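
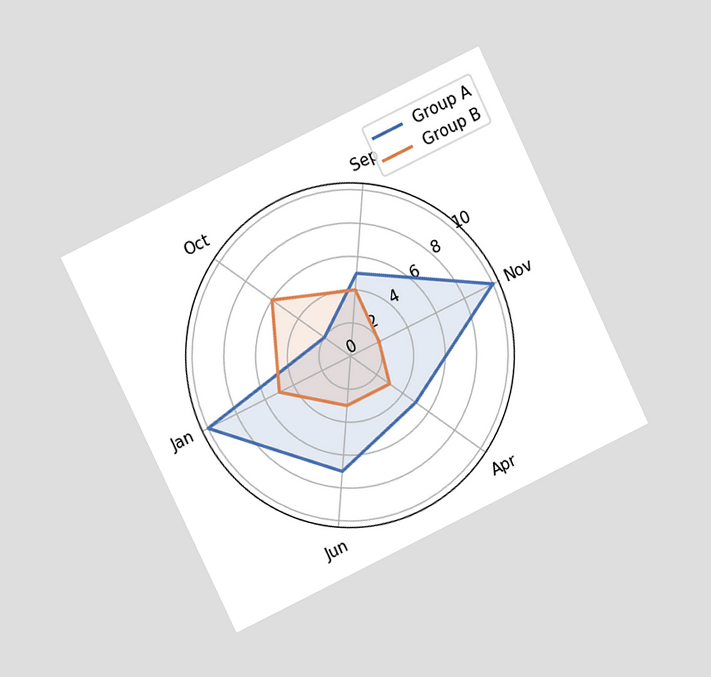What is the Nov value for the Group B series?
The chart is tilted about 26° counter-clockwise and viewed at a slight angle. On the Nov axis, Group B reaches 2.

2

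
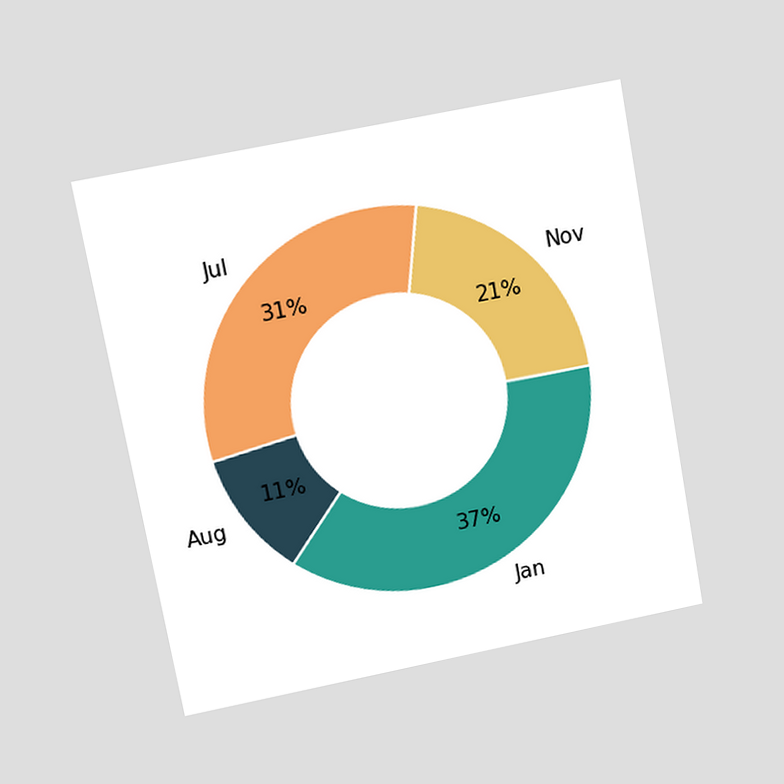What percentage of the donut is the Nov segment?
The chart is tilted about 10° counter-clockwise and viewed at a slight angle. The Nov segment takes up 21% of the ring.

21%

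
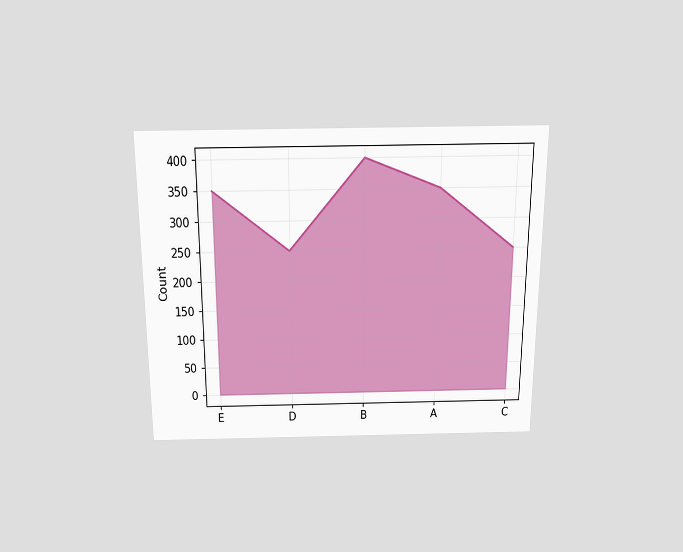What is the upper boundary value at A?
The chart is viewed slightly from above. At A the upper boundary is at 350.

350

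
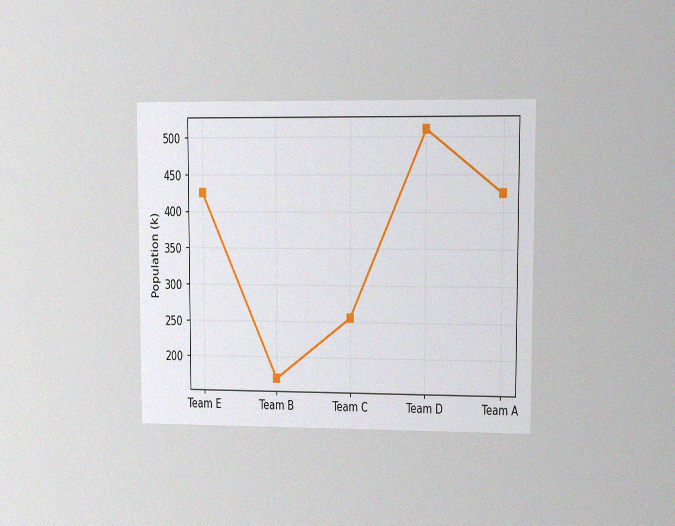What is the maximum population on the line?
The chart is viewed at a slight angle, with some photo noise. The highest point is at Team D, and reading across to the y-axis gives 510k.

510k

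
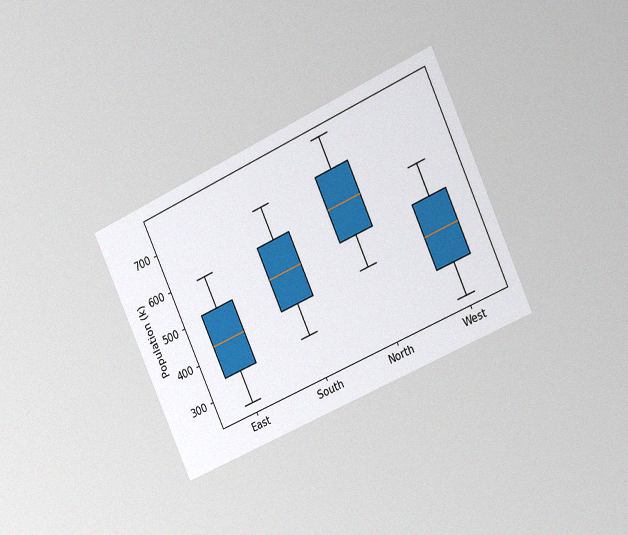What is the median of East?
425k

The chart is tilted about 25° counter-clockwise and viewed slightly from the right, with some photo noise. The median line in the East box sits at 425k.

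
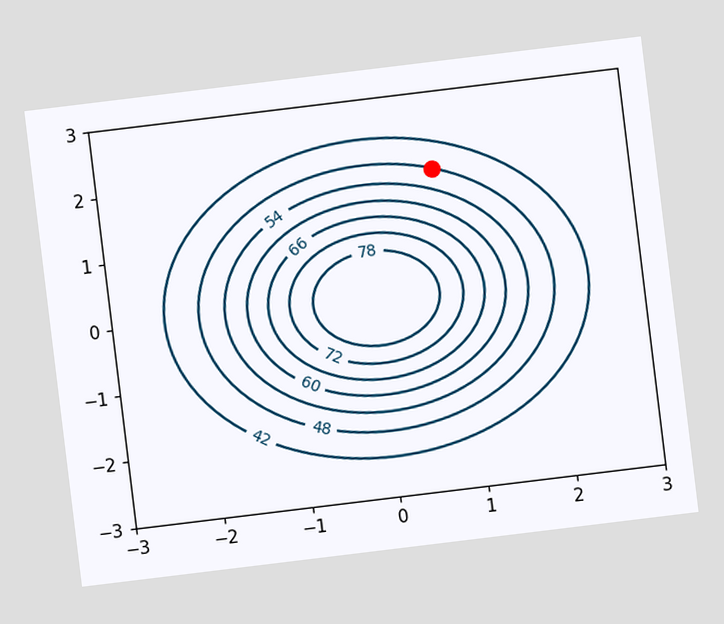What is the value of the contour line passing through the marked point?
The chart is tilted about 7° counter-clockwise. The marked point sits on the contour labelled 48.

48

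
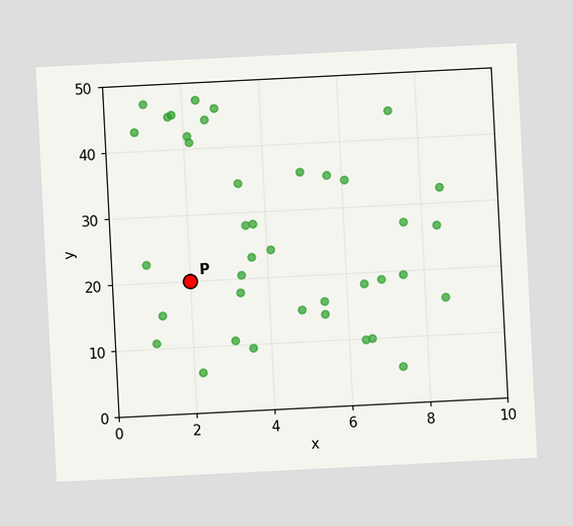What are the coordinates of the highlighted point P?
The chart is tilted about 3° counter-clockwise. Following the gridlines from P to each axis, P sits at (2, 20).

(2, 20)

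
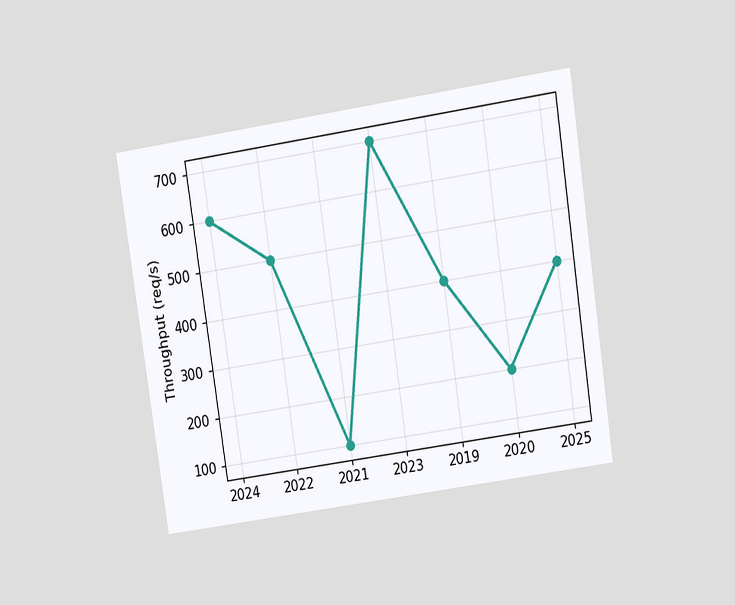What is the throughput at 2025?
400req/s

The chart is tilted about 9° counter-clockwise and viewed at a slight angle. At 2025, the line is at 400req/s.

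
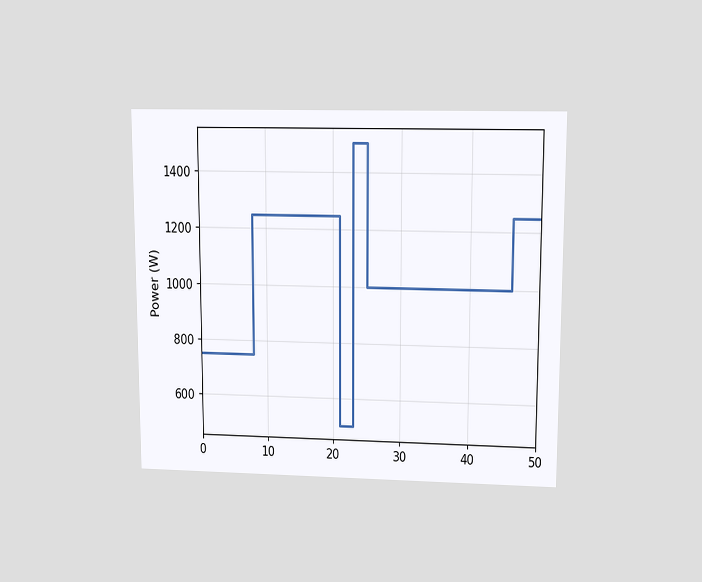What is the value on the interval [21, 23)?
The chart is viewed at a slight angle. On [21, 23) the step sits at 500W.

500W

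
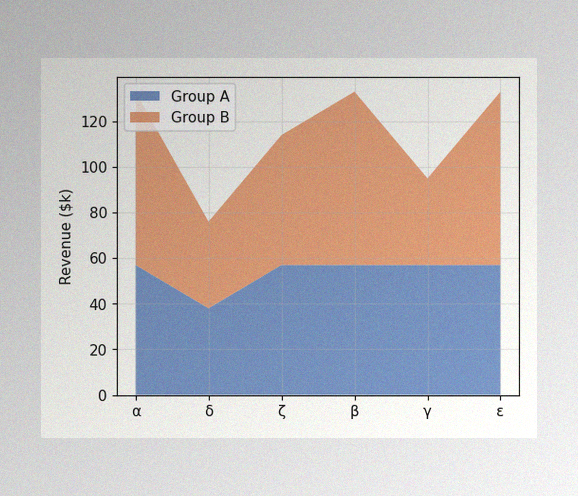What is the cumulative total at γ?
$95k

The image has some photo noise and uneven lighting. The stacked total at γ reaches $95k.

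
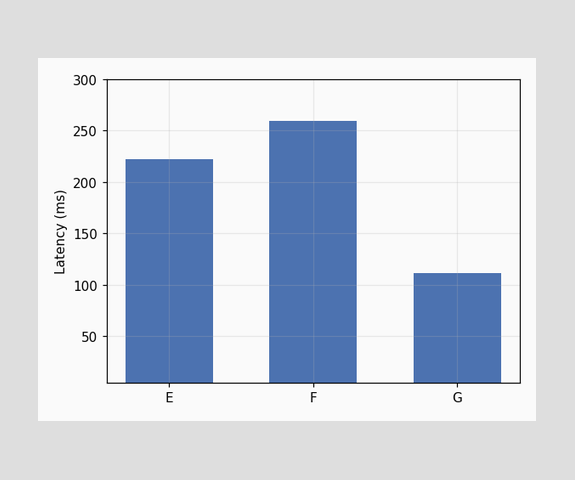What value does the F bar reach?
Reading along the chart's y-axis, the F bar reaches 259ms.

259ms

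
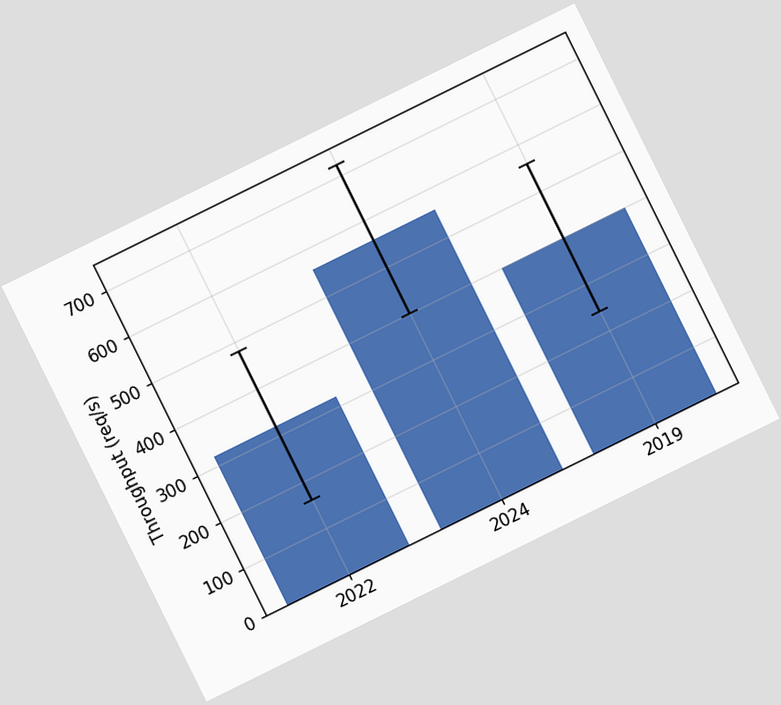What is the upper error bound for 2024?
720req/s

The chart is tilted about 26° counter-clockwise. The 2024 bar's upper whisker reaches 720req/s.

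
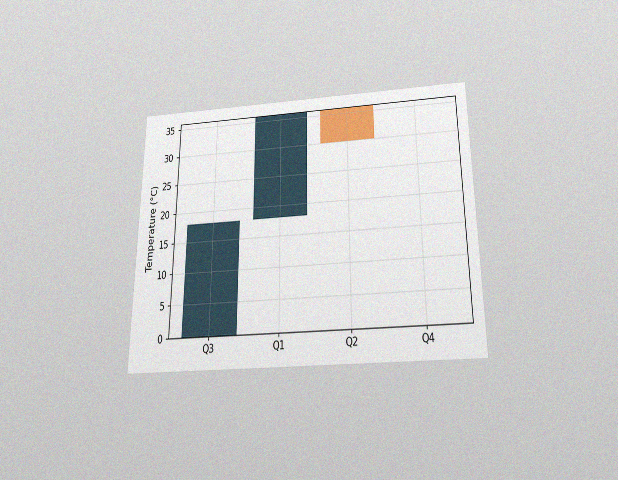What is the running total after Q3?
18°C

The chart is viewed slightly from below, with some photo noise. After Q3 the running total reaches 18°C.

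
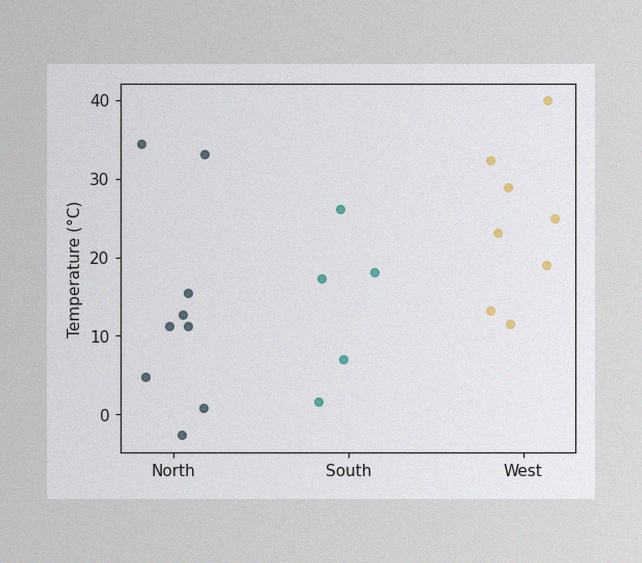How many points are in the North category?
9

The image has some photo noise and uneven lighting. Counting the markers in the North column gives 9.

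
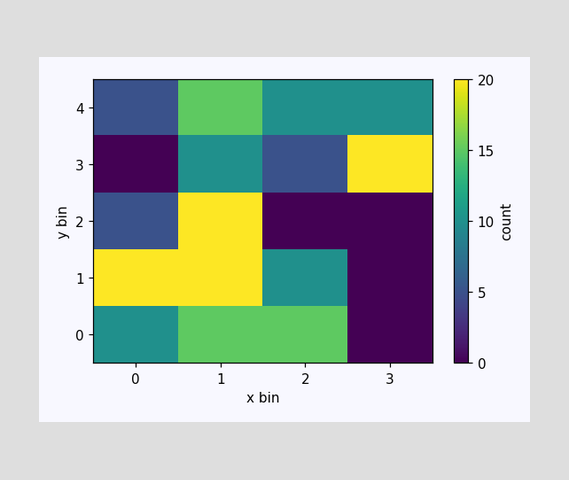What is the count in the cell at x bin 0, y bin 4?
5

Matching the cell (0, 4) against the colorbar gives 5.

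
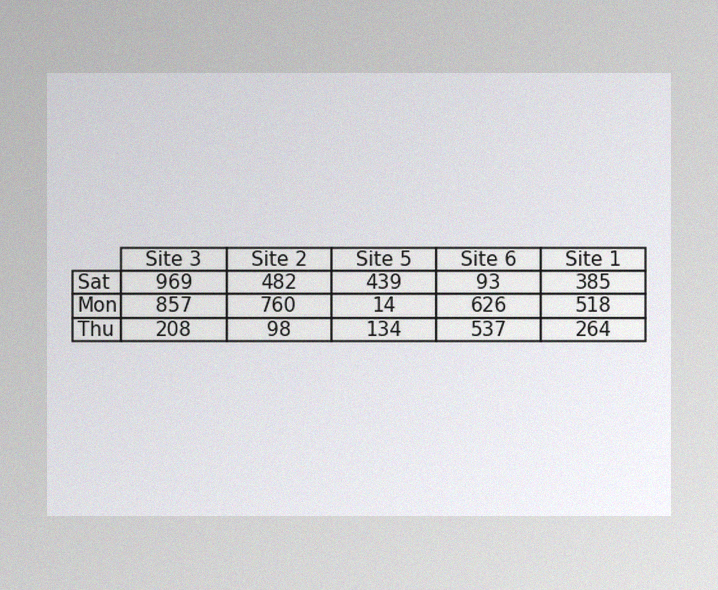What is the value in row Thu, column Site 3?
208

The image has some photo noise and uneven lighting. The (Thu, Site 3) cell reads 208.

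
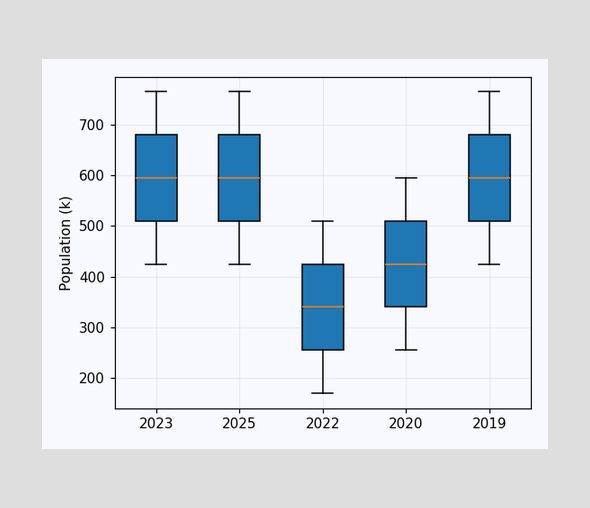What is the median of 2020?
425k

The median line in the 2020 box sits at 425k.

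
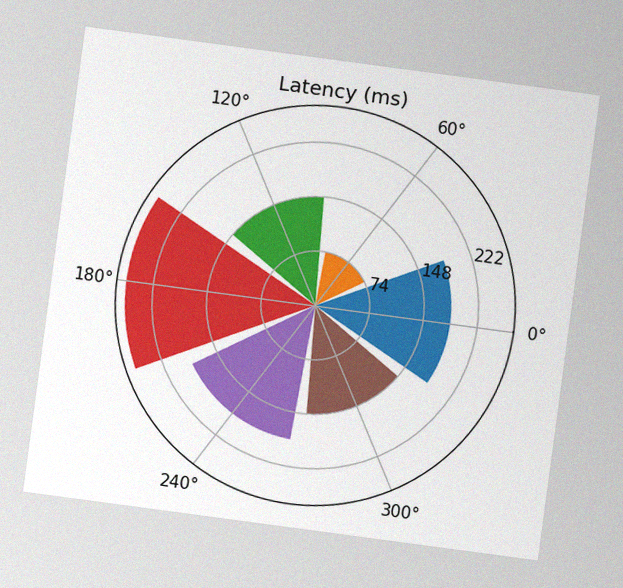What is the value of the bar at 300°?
The chart is tilted about 8° clockwise, with some photo noise. The bar at 300° reaches 148ms on the radial axis.

148ms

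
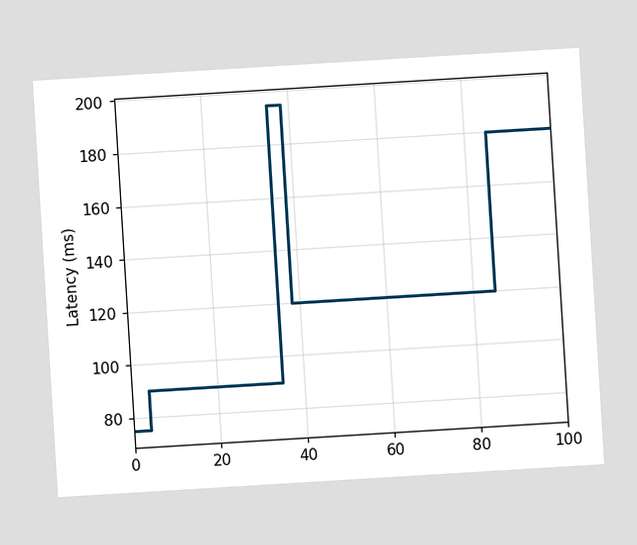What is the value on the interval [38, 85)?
The chart is tilted about 3° counter-clockwise. On [38, 85) the step sits at 120ms.

120ms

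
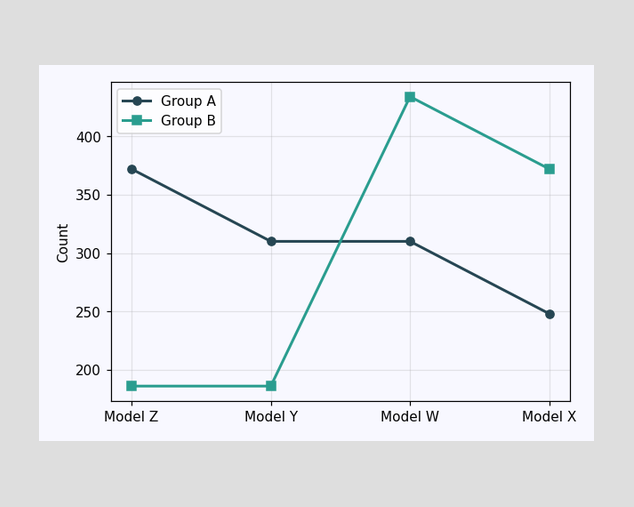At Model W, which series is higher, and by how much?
At Model W, Group B sits above the other line by 124.

Group B, by 124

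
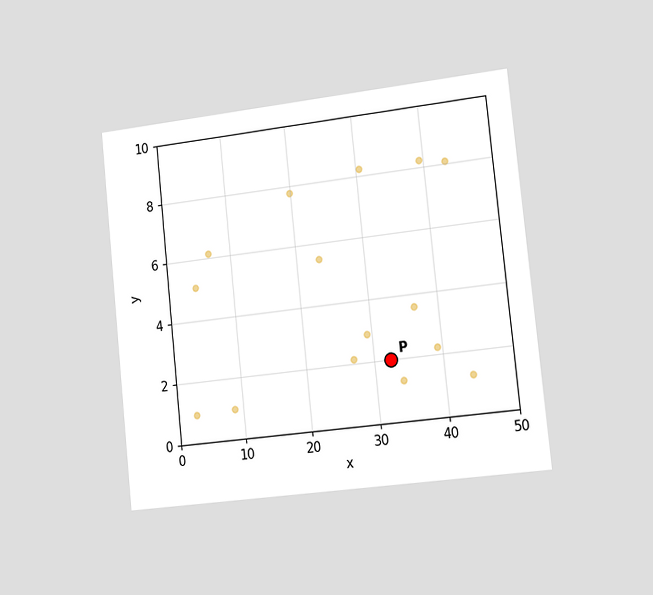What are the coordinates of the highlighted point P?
(32.5, 2)

The chart is tilted about 6° counter-clockwise and viewed slightly from the right. Following the gridlines from P to each axis, P sits at (32.5, 2).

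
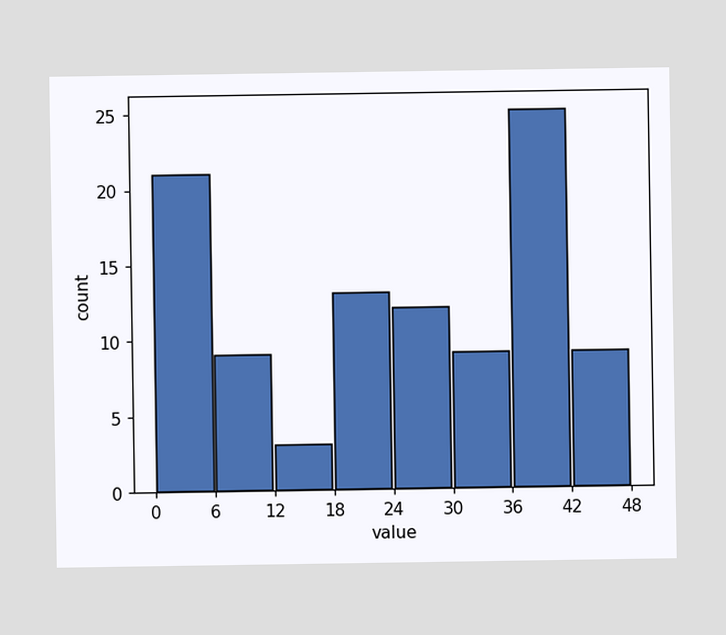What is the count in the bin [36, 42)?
25

The [36, 42) bin has height 25.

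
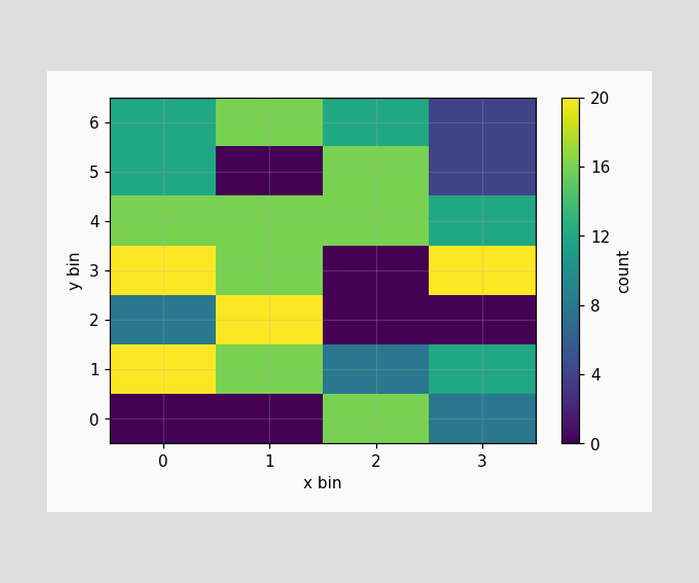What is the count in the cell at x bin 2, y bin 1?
8

Matching the cell (2, 1) against the colorbar gives 8.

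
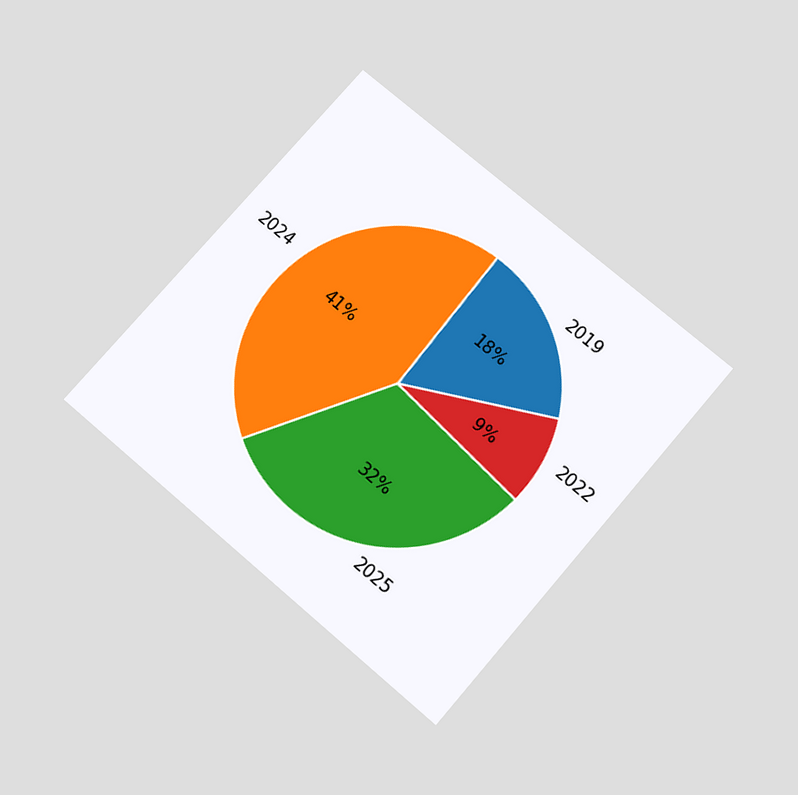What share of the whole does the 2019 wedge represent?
The chart is tilted about 41° clockwise and viewed slightly from below. The 2019 slice takes up 18% of the pie.

18%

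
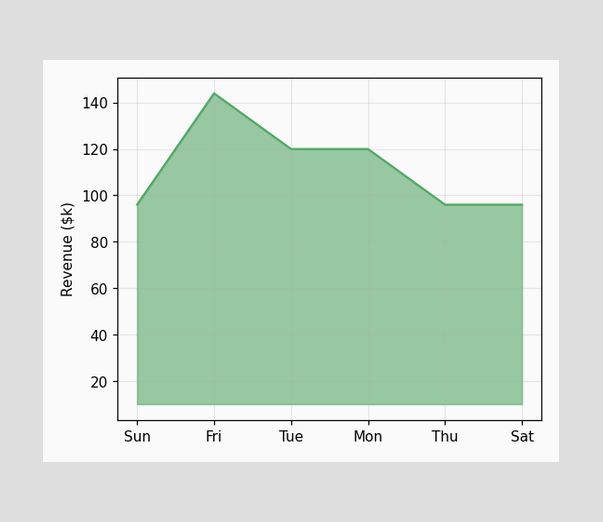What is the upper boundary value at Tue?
At Tue the upper boundary is at $120k.

$120k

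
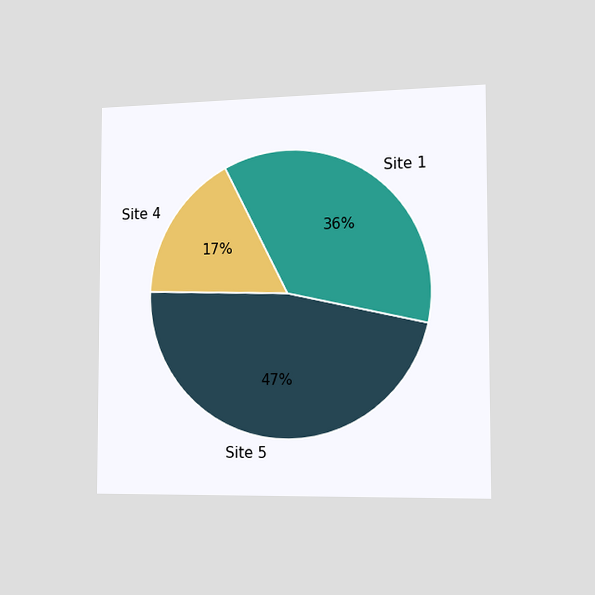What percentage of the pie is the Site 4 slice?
17%

The chart is viewed slightly from the right. The Site 4 slice takes up 17% of the pie.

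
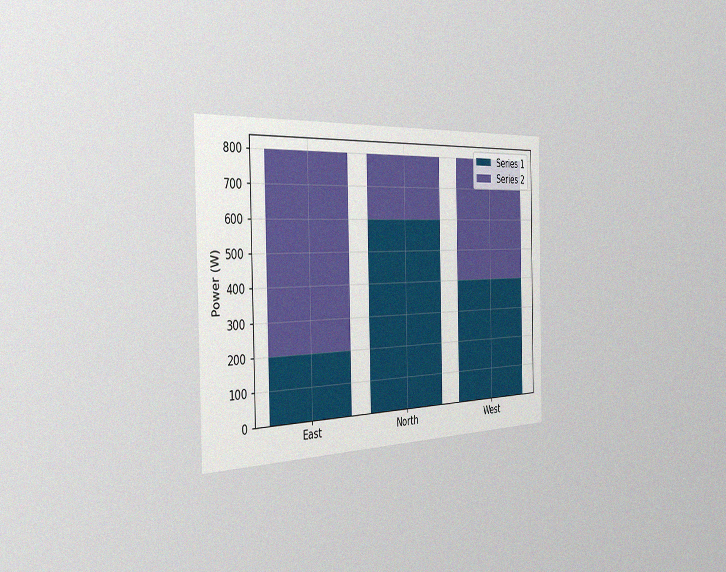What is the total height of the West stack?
800W

The chart is viewed slightly from the left, with some photo noise. The West stack's top reaches 800W on the y-axis.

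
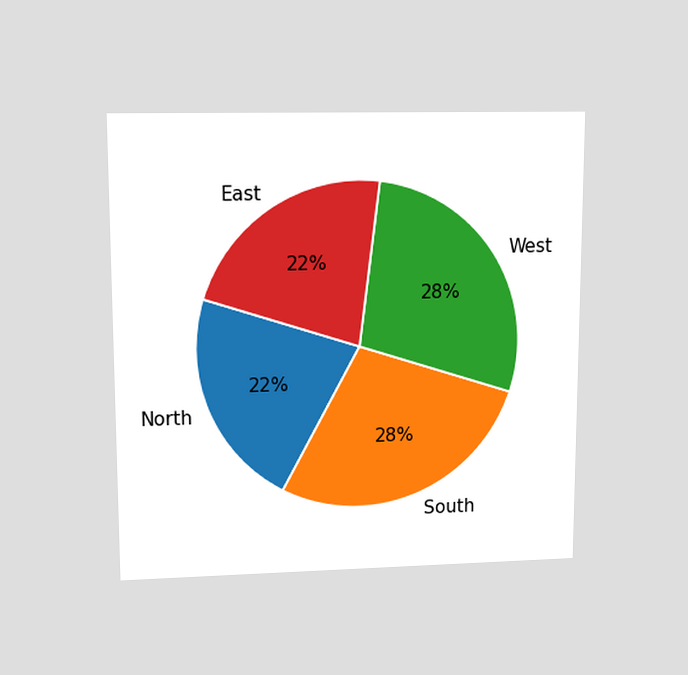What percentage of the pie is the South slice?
28%

The chart is viewed at a slight angle. The South slice takes up 28% of the pie.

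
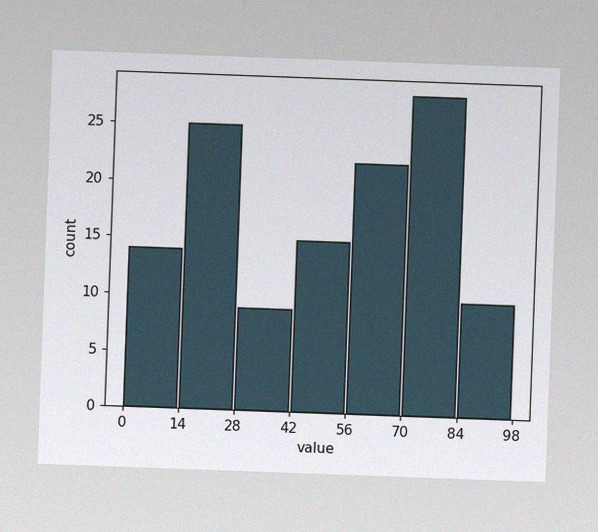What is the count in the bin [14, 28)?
The chart is tilted about 2° clockwise, with some photo noise. The [14, 28) bin has height 25.

25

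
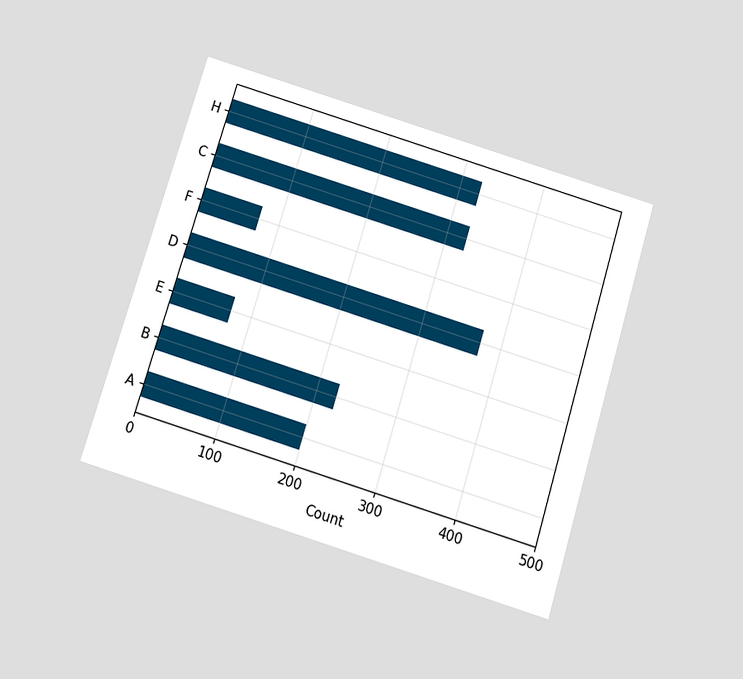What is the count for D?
The chart is tilted about 17° clockwise and viewed slightly from below. Reading along the chart's x-axis, the D bar reaches 375.

375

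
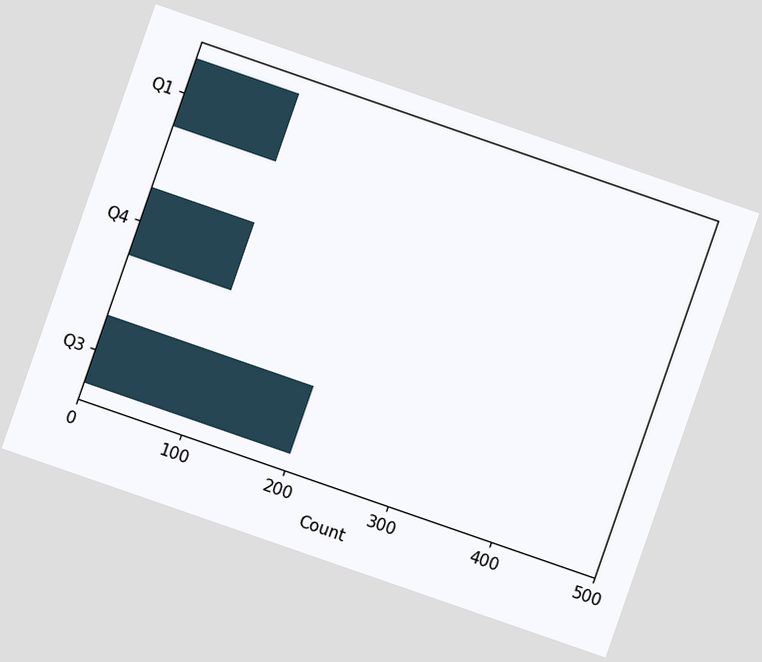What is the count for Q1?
100

The chart is tilted about 19° clockwise. Reading along the chart's x-axis, the Q1 bar reaches 100.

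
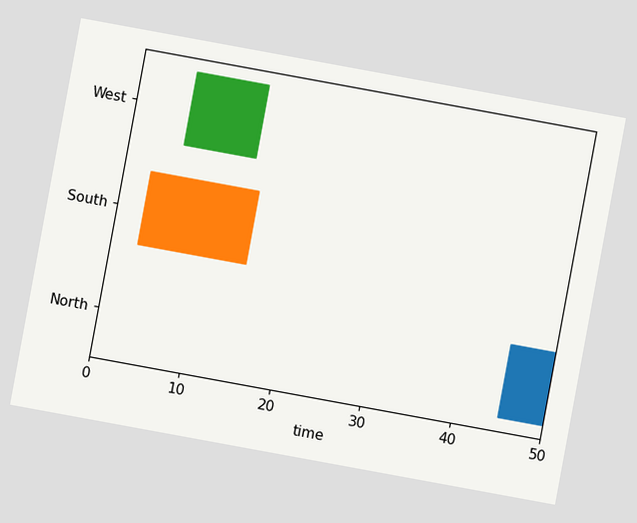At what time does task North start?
The chart is tilted about 10° clockwise. The North bar begins at t=45.

45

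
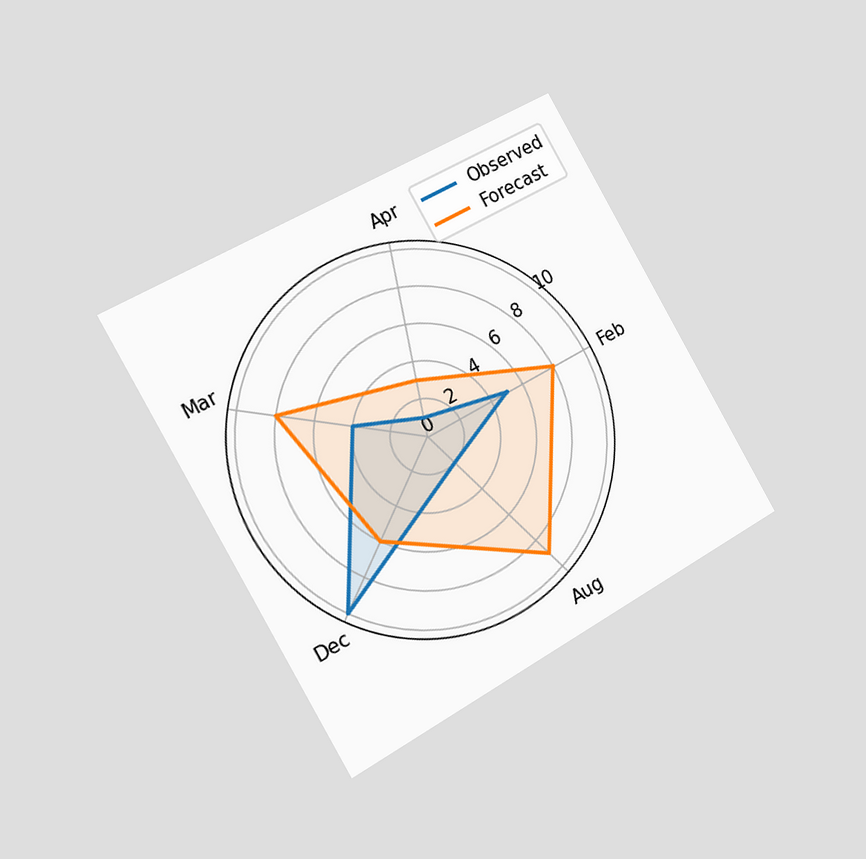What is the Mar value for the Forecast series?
The chart is tilted about 30° counter-clockwise and viewed slightly from the left. On the Mar axis, Forecast reaches 8.

8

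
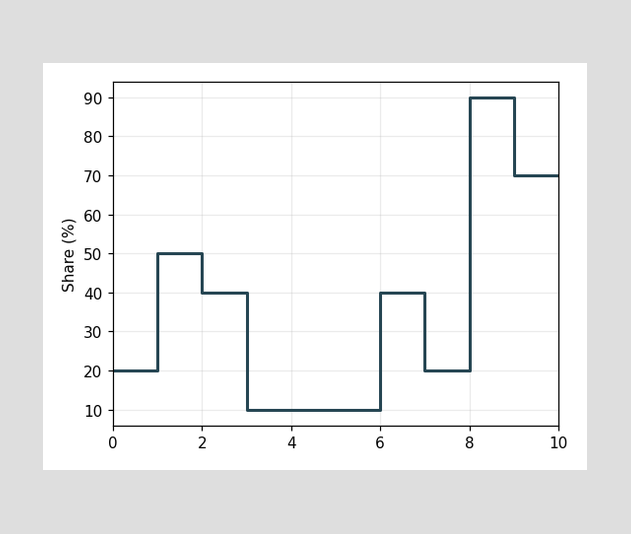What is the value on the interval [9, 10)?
70%

On [9, 10) the step sits at 70%.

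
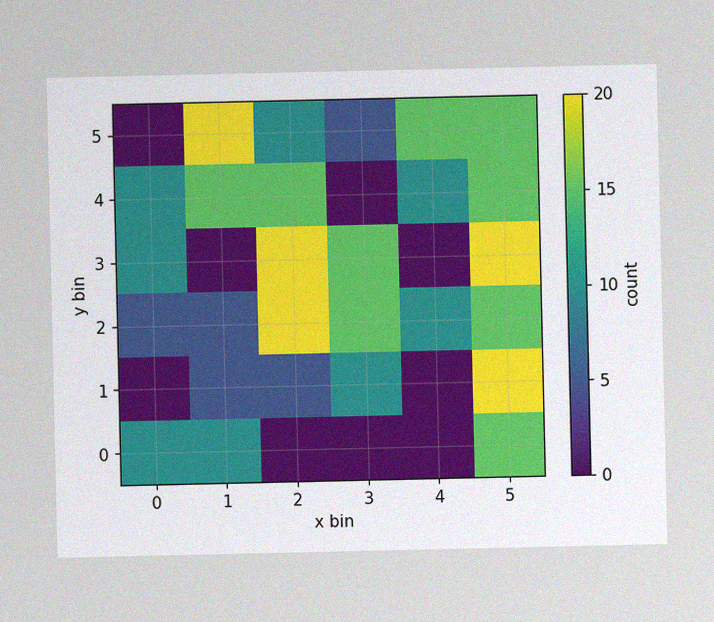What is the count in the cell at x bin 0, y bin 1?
0

The image has some photo noise and uneven lighting. Matching the cell (0, 1) against the colorbar gives 0.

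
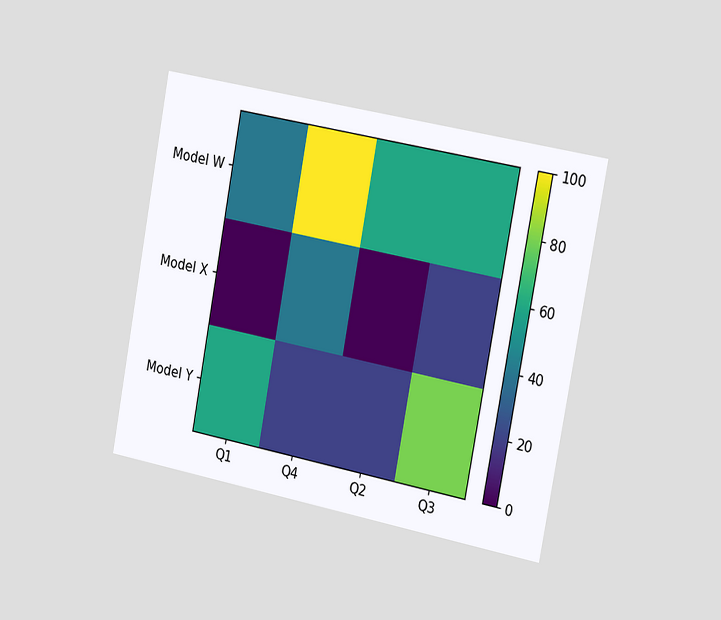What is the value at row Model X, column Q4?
40

The chart is tilted about 11° clockwise and viewed slightly from the right. Matching cell (Model X, Q4) against the colorbar gives 40.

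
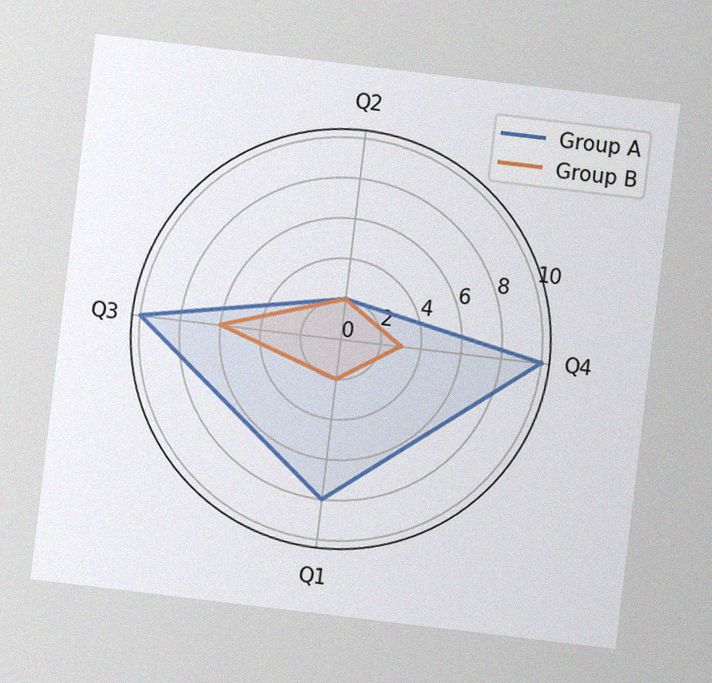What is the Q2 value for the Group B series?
2

The chart is tilted about 7° clockwise, with some photo noise. On the Q2 axis, Group B reaches 2.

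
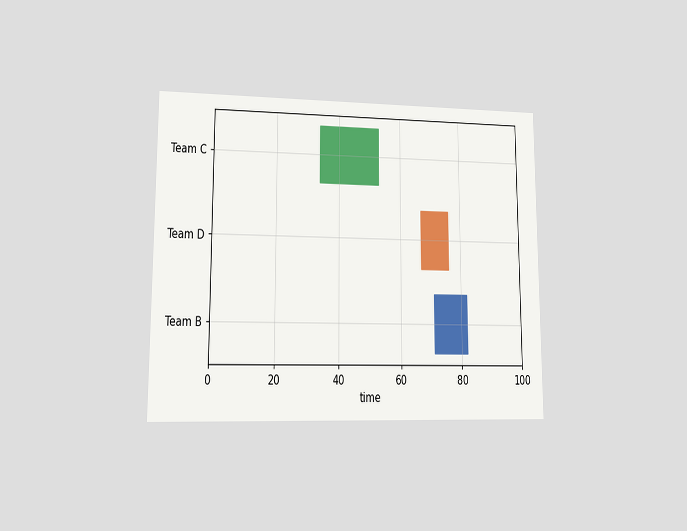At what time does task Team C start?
The chart is viewed at a slight angle. The Team C bar begins at t=34.

34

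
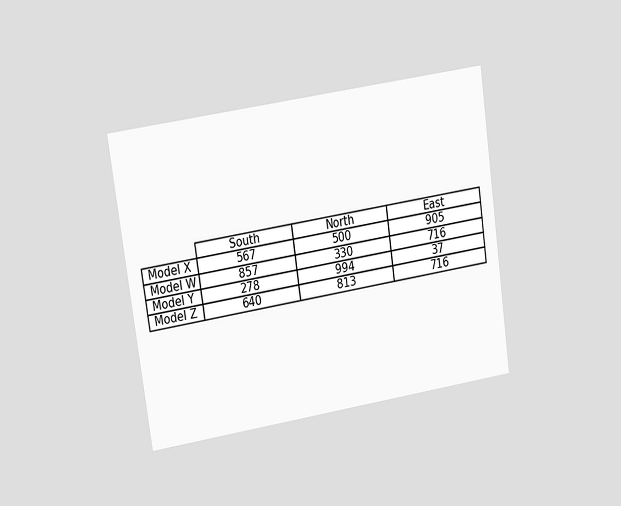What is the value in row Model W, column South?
The chart is tilted about 8° counter-clockwise and viewed at a slight angle. The (Model W, South) cell reads 857.

857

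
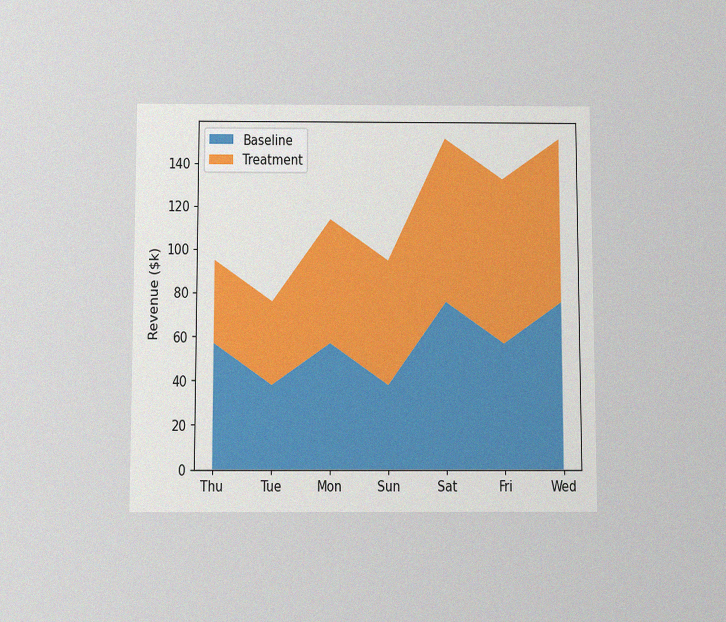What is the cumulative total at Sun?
The chart is viewed slightly from below, with some photo noise. The stacked total at Sun reaches $95k.

$95k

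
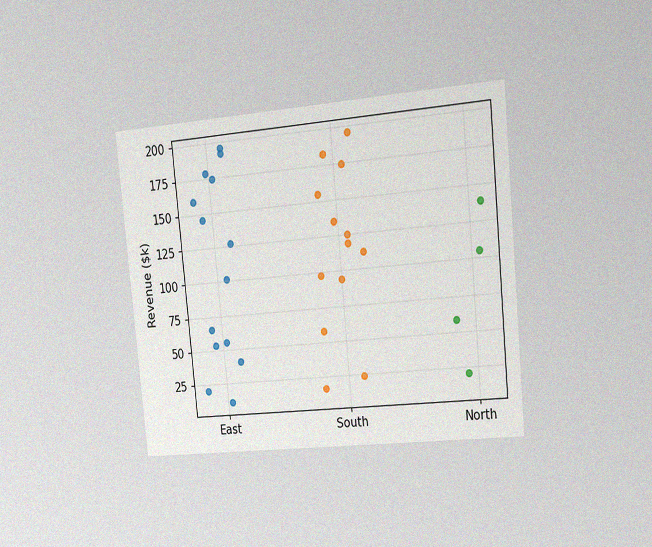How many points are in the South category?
The chart is tilted about 5° counter-clockwise and viewed slightly from the right, with some photo noise. Counting the markers in the South column gives 13.

13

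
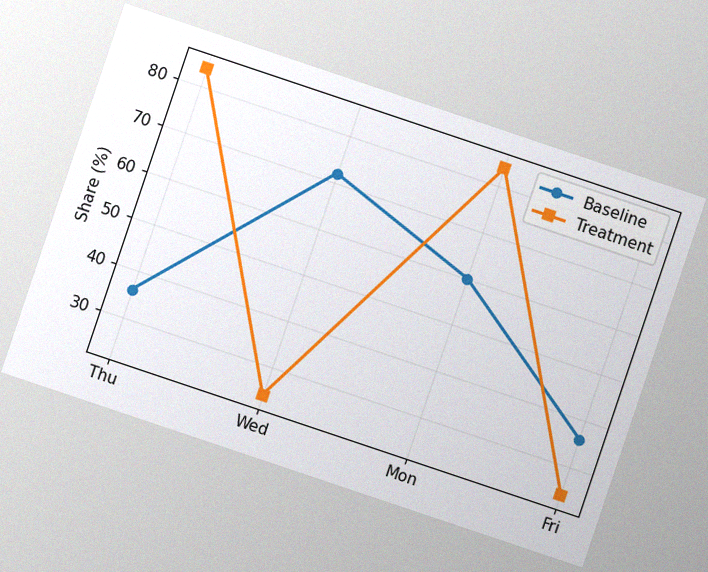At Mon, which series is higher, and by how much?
The chart is tilted about 19° clockwise, with some photo noise. At Mon, Treatment sits above the other line by 24%.

Treatment, by 24%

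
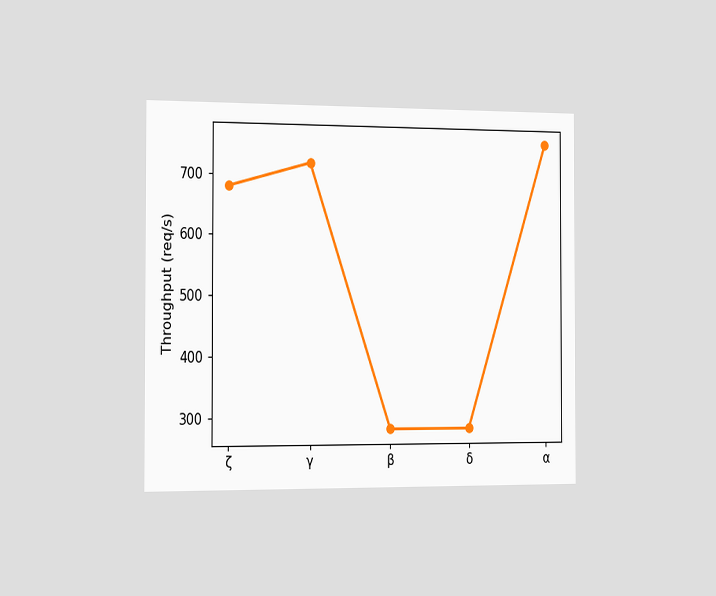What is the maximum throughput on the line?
760req/s

The chart is viewed slightly from the left. The highest point is at α, and reading across to the y-axis gives 760req/s.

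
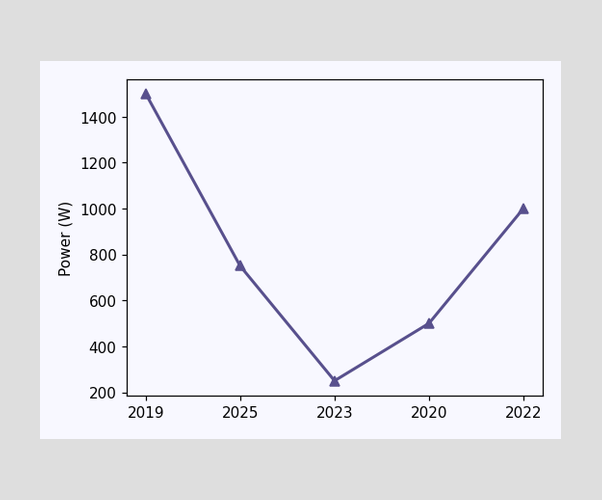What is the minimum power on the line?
250W

The lowest point is at 2023, and reading across to the y-axis gives 250W.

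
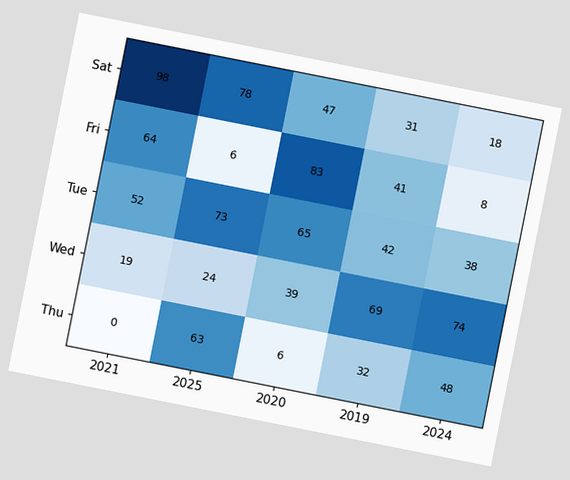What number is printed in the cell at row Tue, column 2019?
The chart is tilted about 11° clockwise. The (Tue, 2019) cell reads 42.

42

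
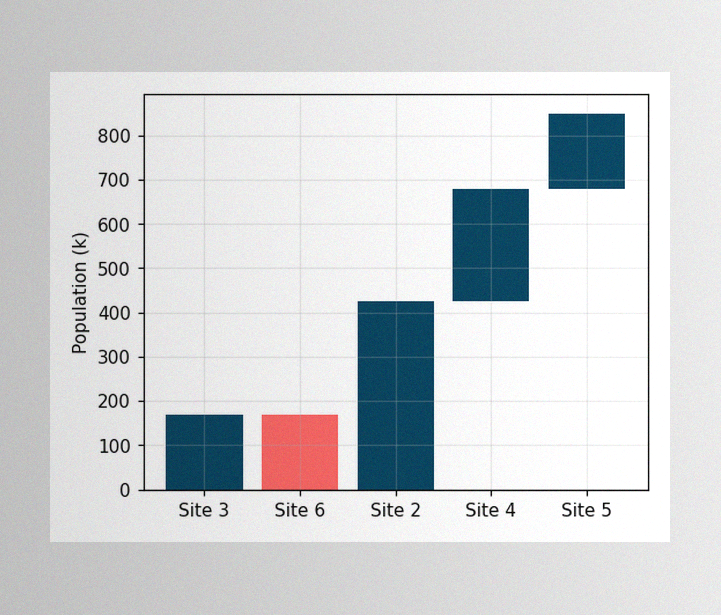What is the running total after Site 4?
680k

The image has some photo noise and uneven lighting. After Site 4 the running total reaches 680k.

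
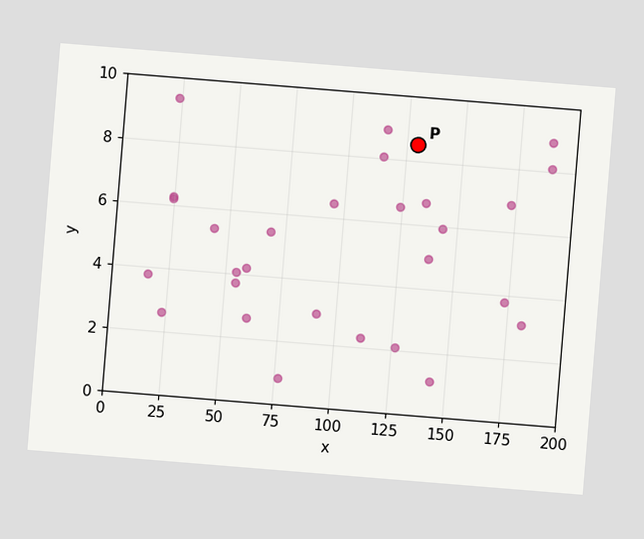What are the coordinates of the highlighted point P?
(130, 8.5)

The chart is tilted about 5° clockwise. Following the gridlines from P to each axis, P sits at (130, 8.5).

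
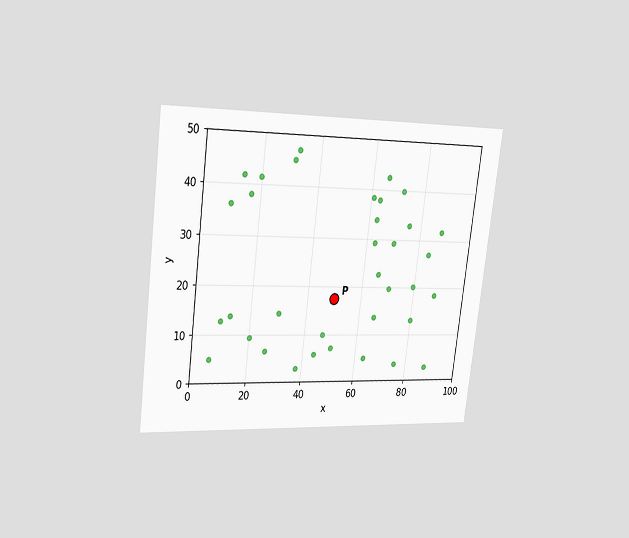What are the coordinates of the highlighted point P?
(50, 17.5)

The chart is tilted about 7° clockwise and viewed slightly from the left. Following the gridlines from P to each axis, P sits at (50, 17.5).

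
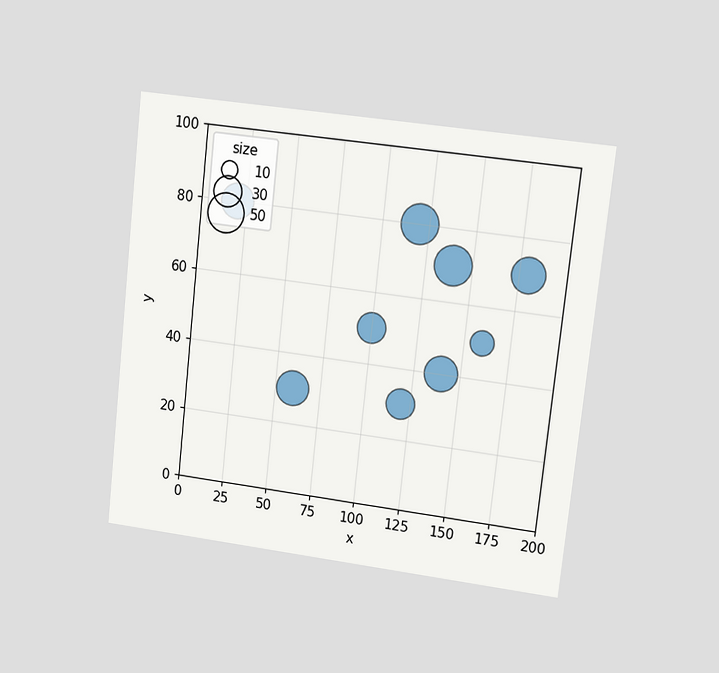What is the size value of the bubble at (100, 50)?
30

The chart is tilted about 6° clockwise and viewed at a slight angle. Matching the bubble at (100, 50) against the size legend gives 30.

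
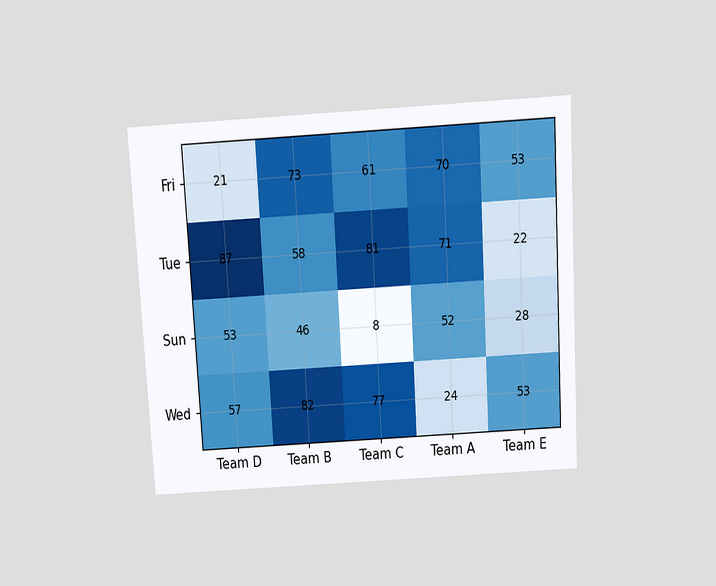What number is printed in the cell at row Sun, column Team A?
The chart is tilted about 3° counter-clockwise and viewed slightly from above. The (Sun, Team A) cell reads 52.

52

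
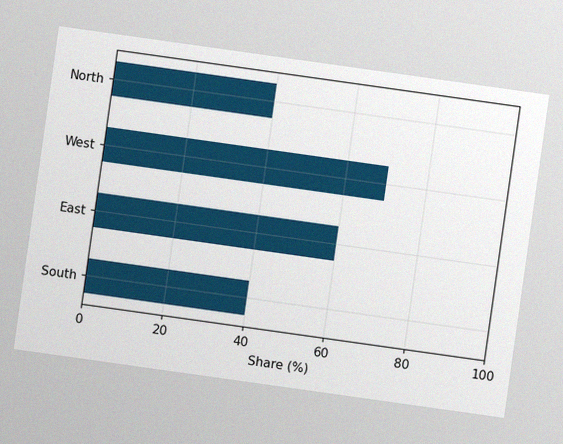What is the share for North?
The chart is tilted about 8° clockwise, with some photo noise. Reading along the chart's x-axis, the North bar reaches 40%.

40%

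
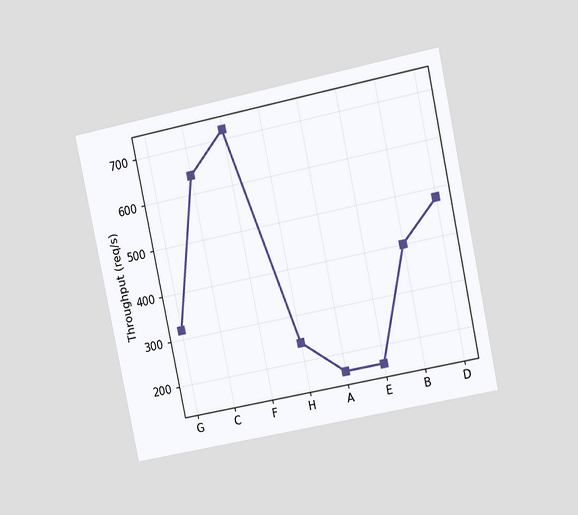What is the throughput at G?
The chart is tilted about 12° counter-clockwise and viewed slightly from the right. At G, the line is at 320req/s.

320req/s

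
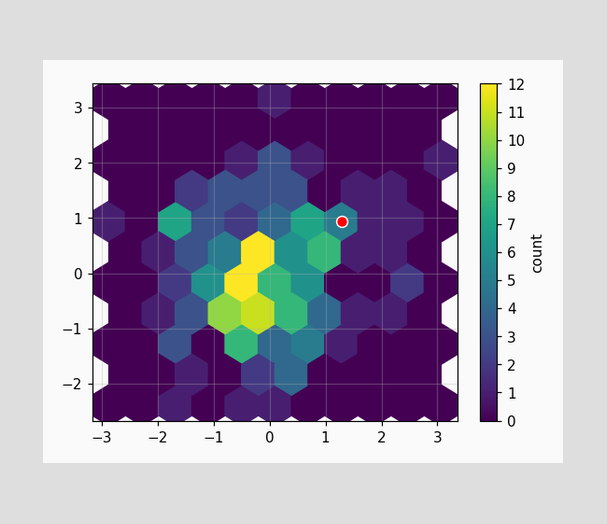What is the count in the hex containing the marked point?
5

The marked hex reads 5 on the colorbar.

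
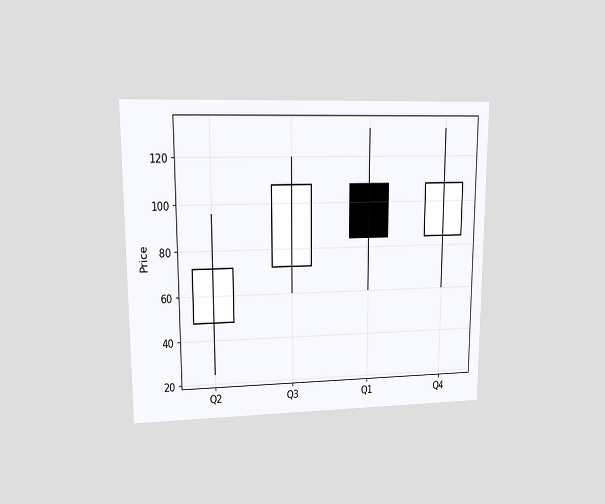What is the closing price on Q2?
72

The chart is viewed at a slight angle. The Q2 candle closes at 72.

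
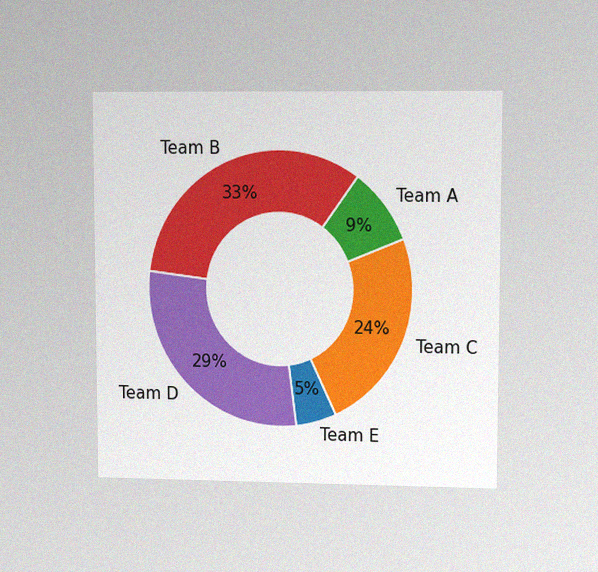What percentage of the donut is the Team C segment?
The chart is viewed at a slight angle, with some photo noise. The Team C segment takes up 24% of the ring.

24%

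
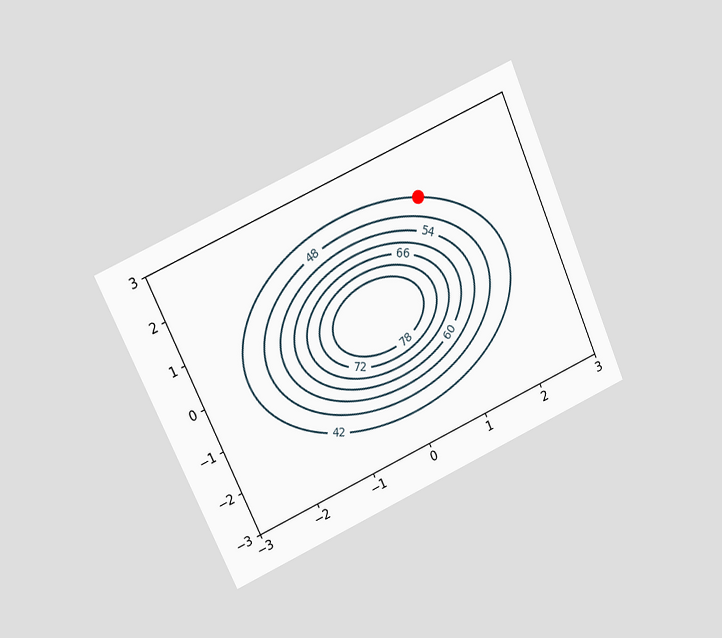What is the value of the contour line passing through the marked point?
The chart is tilted about 24° counter-clockwise and viewed at a slight angle. The marked point sits on the contour labelled 42.

42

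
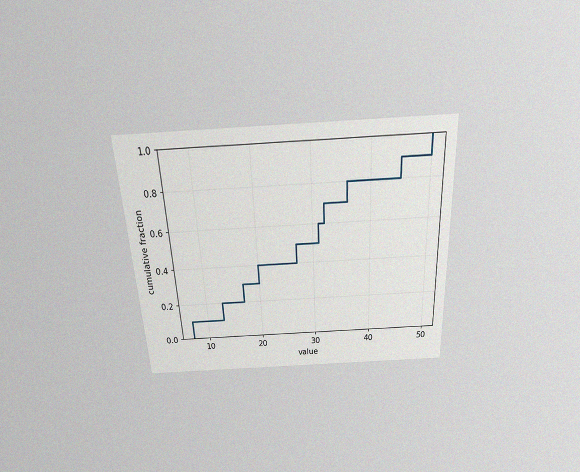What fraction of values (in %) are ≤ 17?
30%

The chart is tilted about 3° counter-clockwise and viewed slightly from above, with some photo noise. At x=17 the ECDF step is at 30%.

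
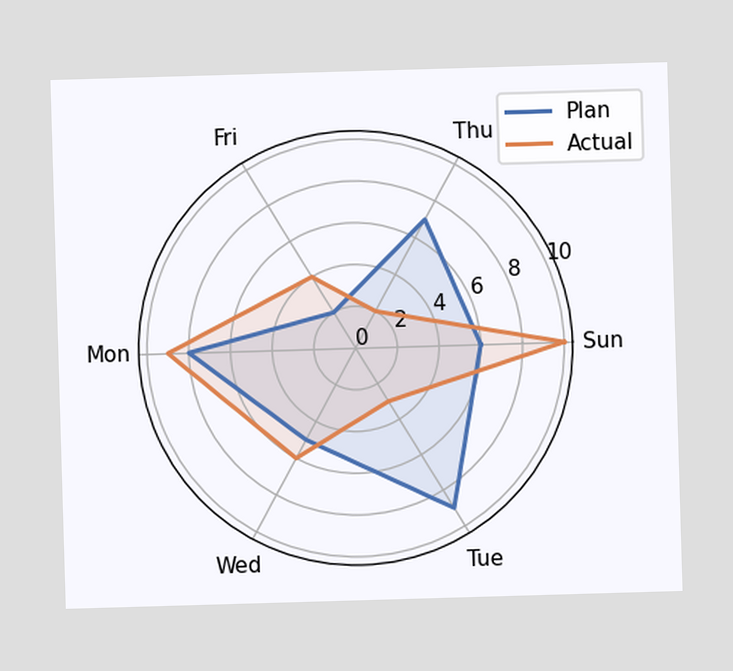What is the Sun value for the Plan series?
6

On the Sun axis, Plan reaches 6.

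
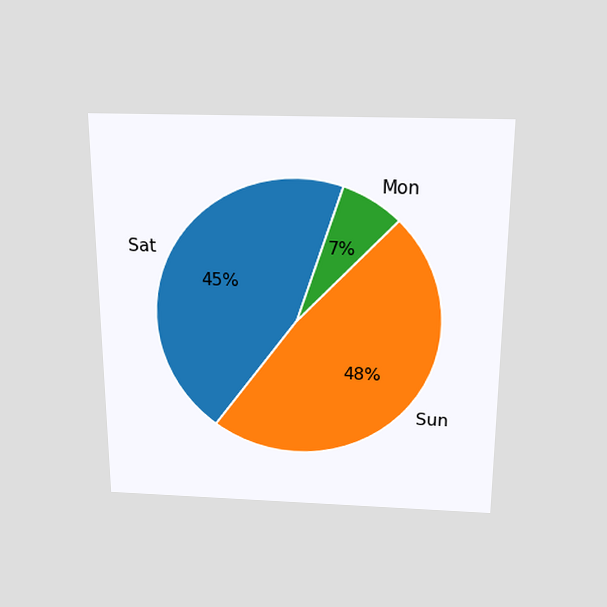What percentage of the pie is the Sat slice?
45%

The chart is viewed slightly from above. The Sat slice takes up 45% of the pie.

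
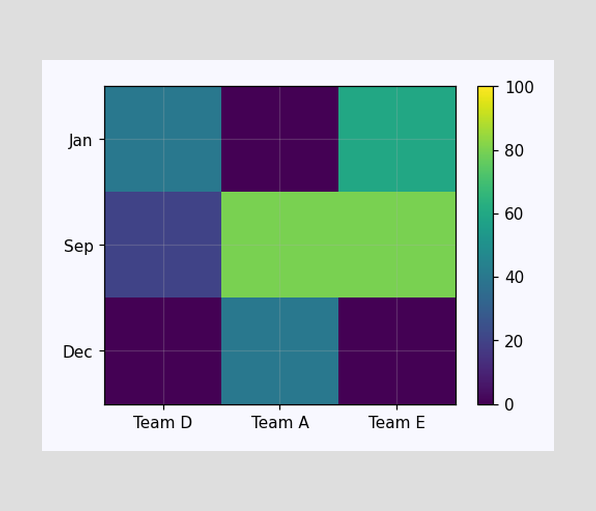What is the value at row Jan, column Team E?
60

Matching cell (Jan, Team E) against the colorbar gives 60.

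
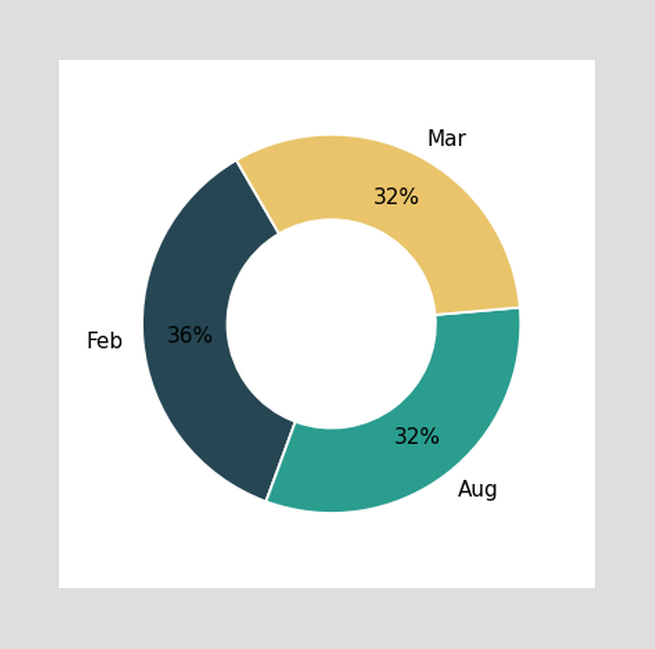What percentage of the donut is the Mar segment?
32%

The Mar segment takes up 32% of the ring.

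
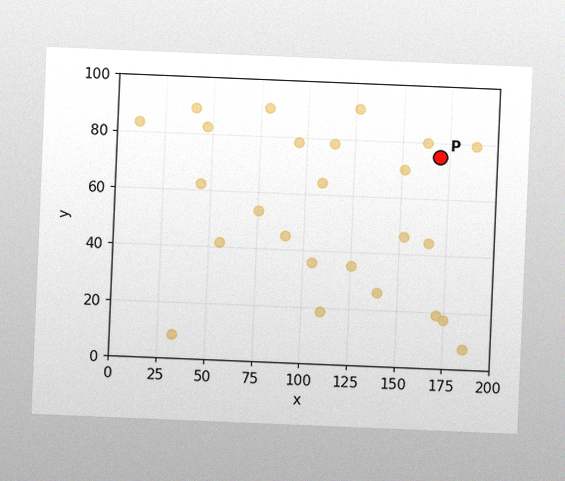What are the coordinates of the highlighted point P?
The chart is tilted about 2° clockwise, with some photo noise. Following the gridlines from P to each axis, P sits at (170, 75).

(170, 75)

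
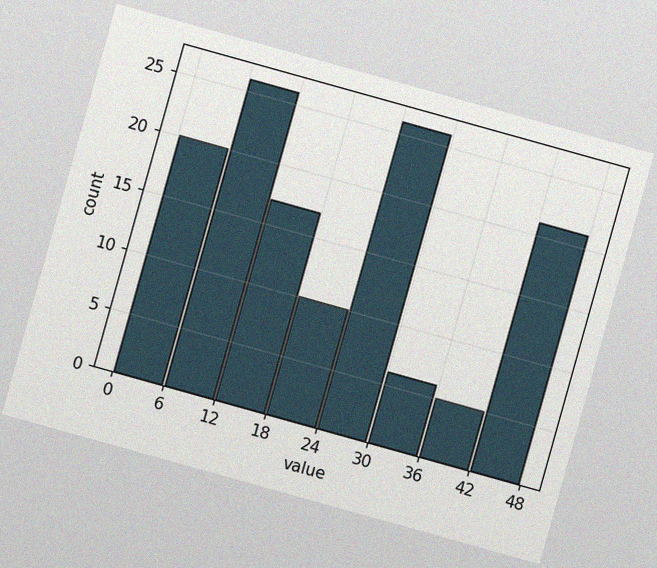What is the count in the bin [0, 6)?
The chart is tilted about 16° clockwise, with some photo noise. The [0, 6) bin has height 20.

20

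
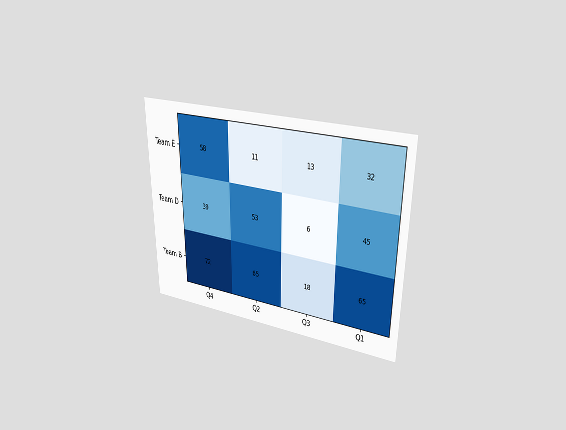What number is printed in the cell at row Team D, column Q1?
The chart is viewed at a slight angle. The (Team D, Q1) cell reads 45.

45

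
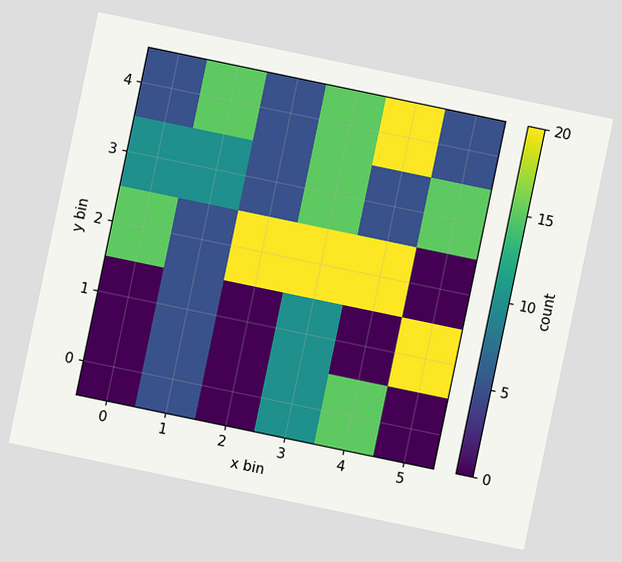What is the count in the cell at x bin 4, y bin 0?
15

The chart is tilted about 12° clockwise. Matching the cell (4, 0) against the colorbar gives 15.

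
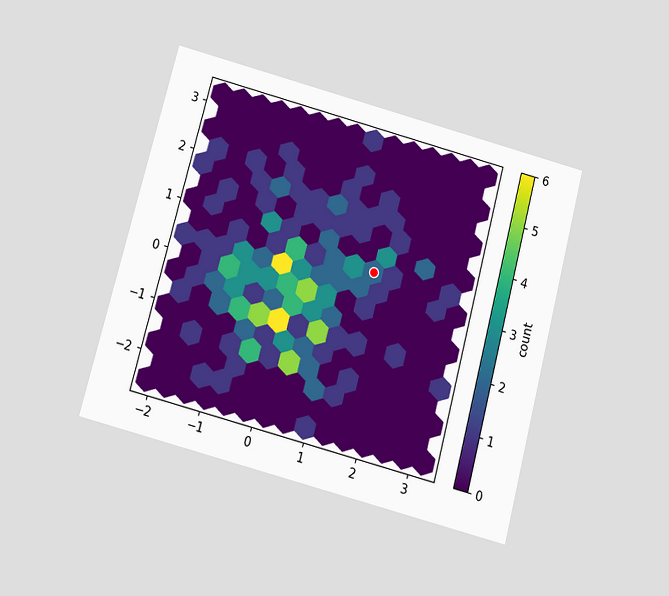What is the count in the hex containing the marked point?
2

The chart is tilted about 15° clockwise and viewed slightly from below. The marked hex reads 2 on the colorbar.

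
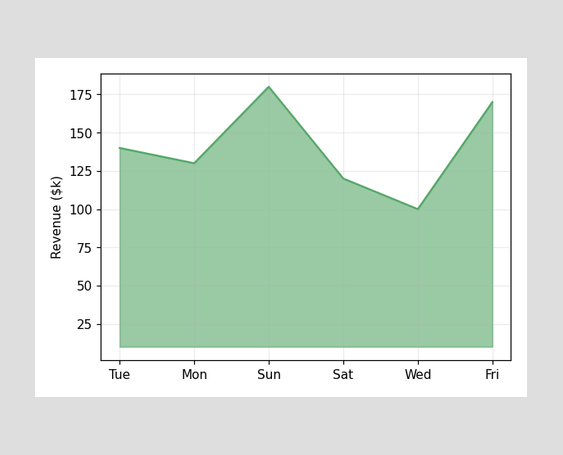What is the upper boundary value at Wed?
$100k

At Wed the upper boundary is at $100k.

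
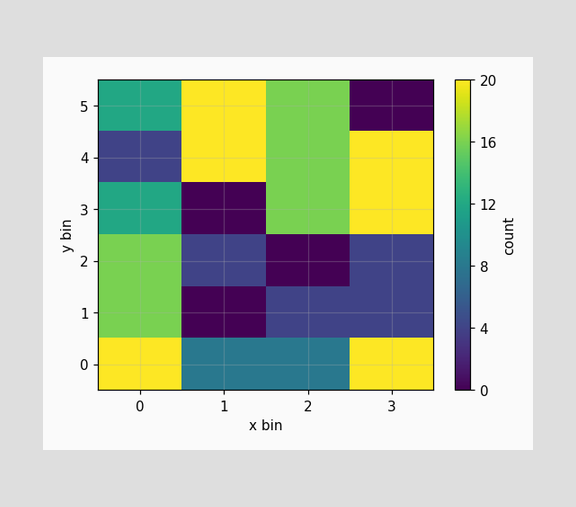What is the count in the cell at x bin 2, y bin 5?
Matching the cell (2, 5) against the colorbar gives 16.

16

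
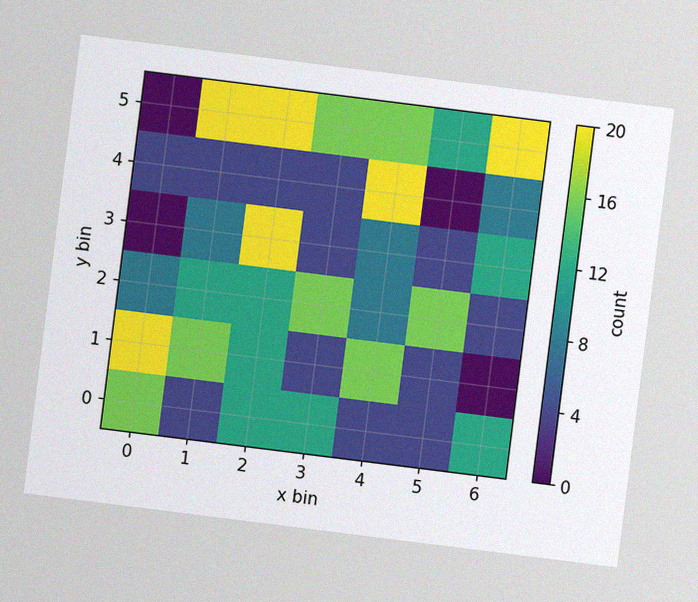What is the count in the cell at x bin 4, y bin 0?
The chart is tilted about 7° clockwise, with some photo noise. Matching the cell (4, 0) against the colorbar gives 4.

4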